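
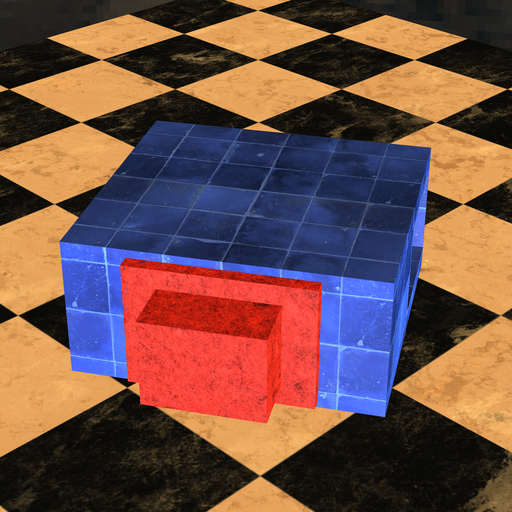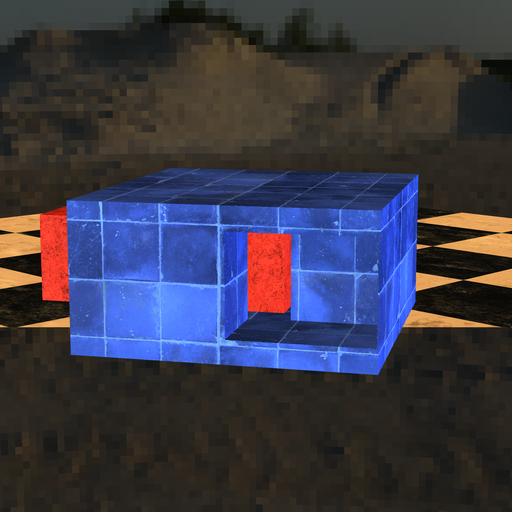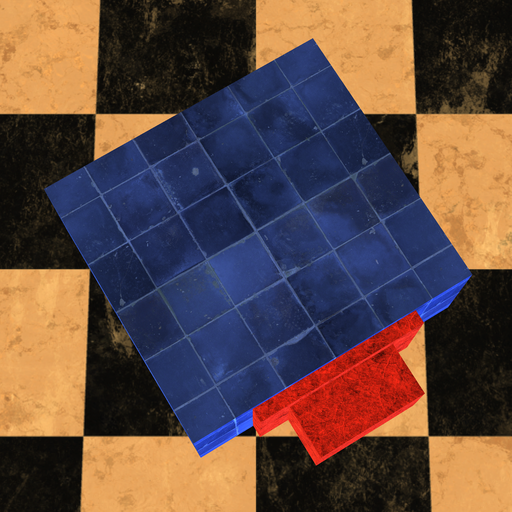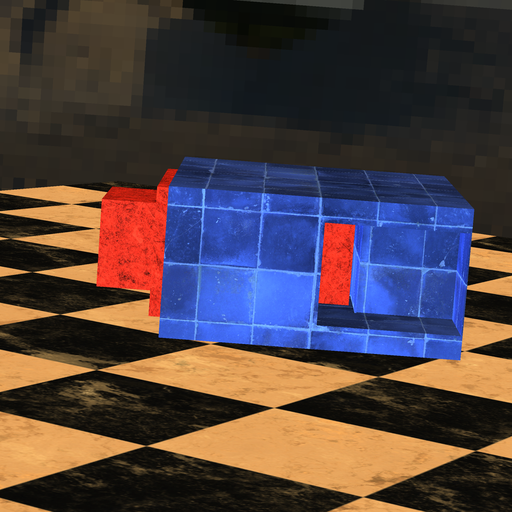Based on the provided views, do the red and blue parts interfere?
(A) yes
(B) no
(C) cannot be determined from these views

(B) no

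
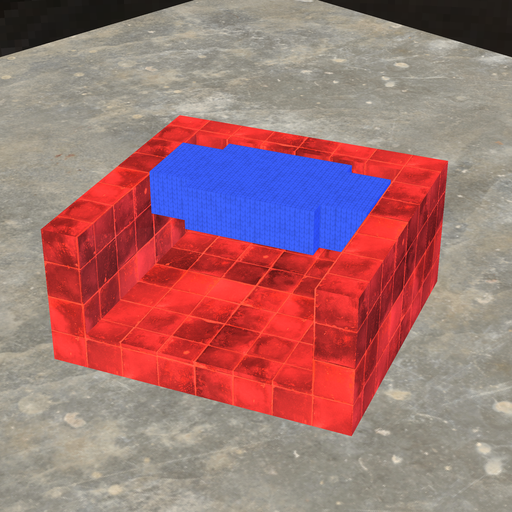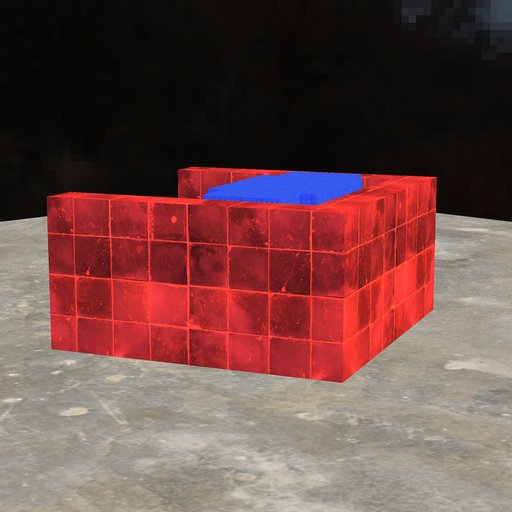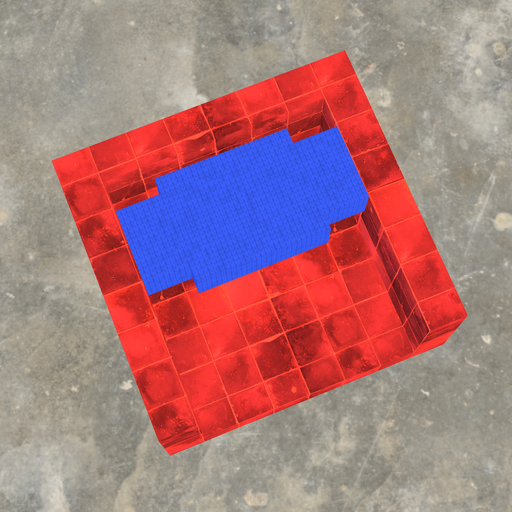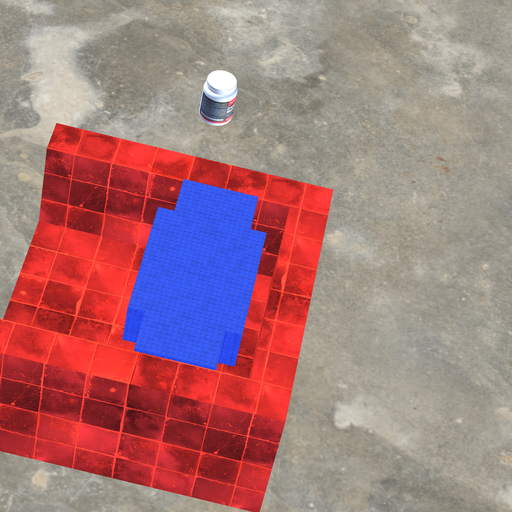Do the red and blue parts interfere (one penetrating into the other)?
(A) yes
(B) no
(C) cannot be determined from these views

(B) no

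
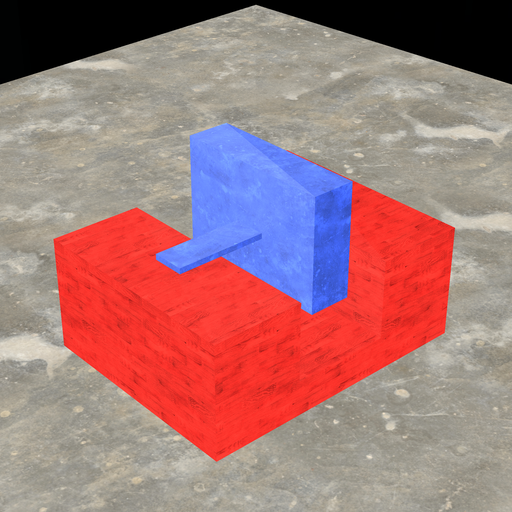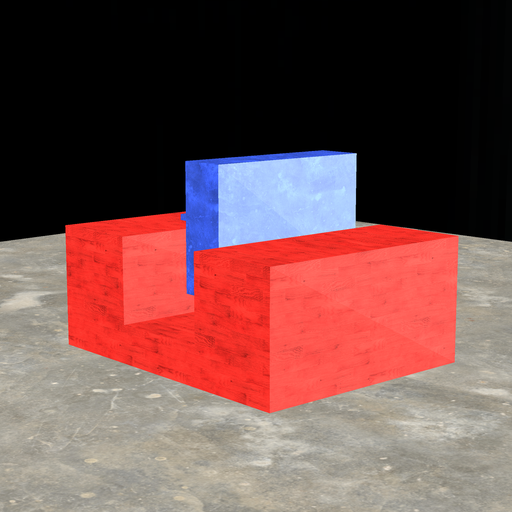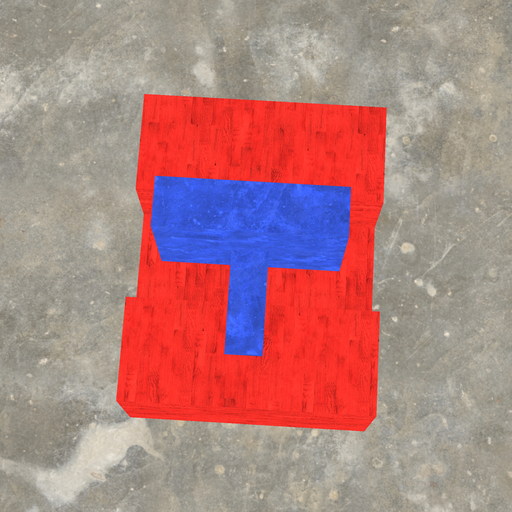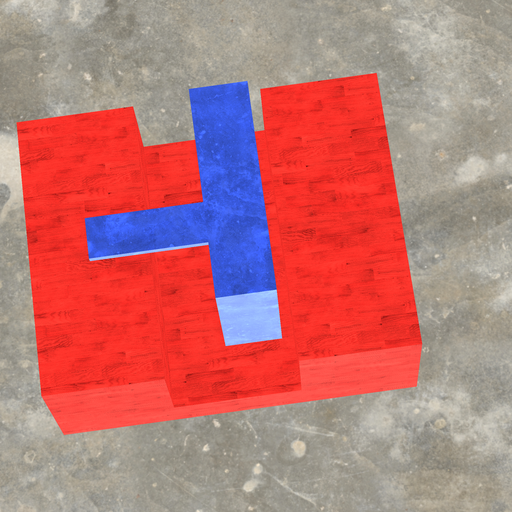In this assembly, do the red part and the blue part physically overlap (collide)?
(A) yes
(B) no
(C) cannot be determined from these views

(B) no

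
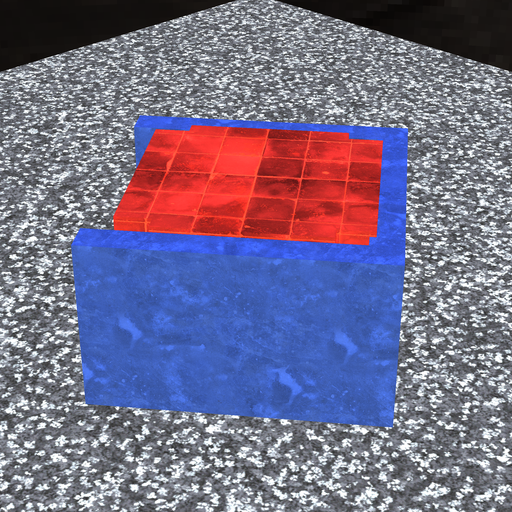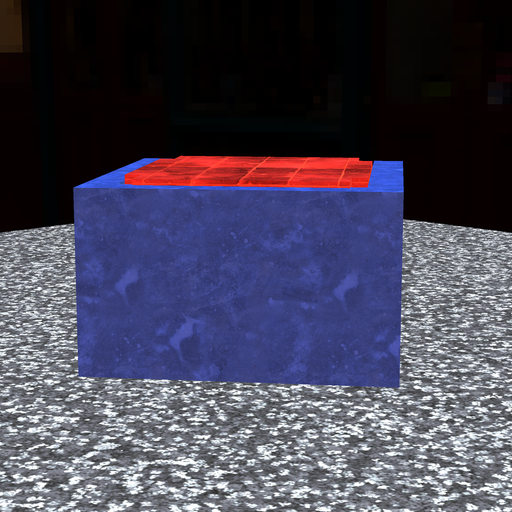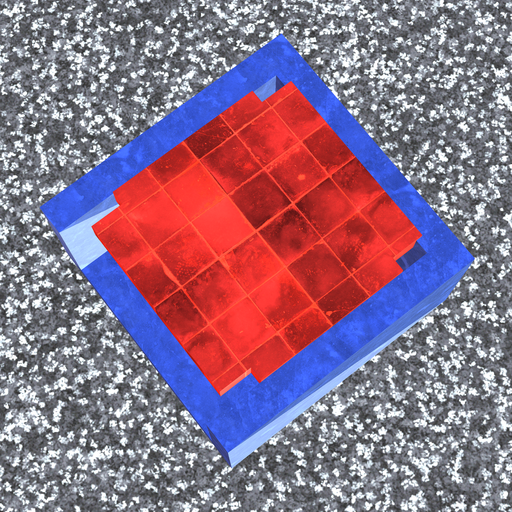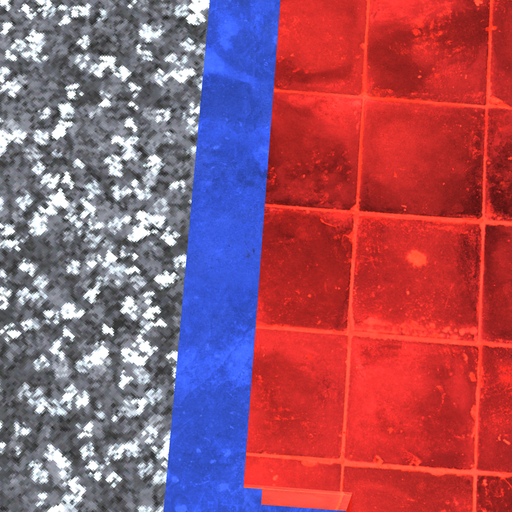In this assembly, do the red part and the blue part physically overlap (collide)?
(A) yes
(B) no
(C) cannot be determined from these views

(A) yes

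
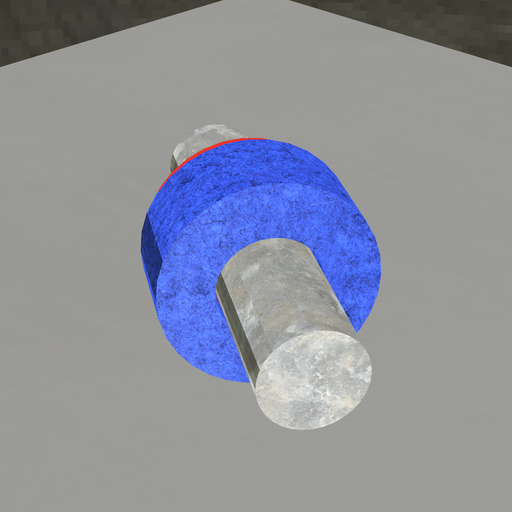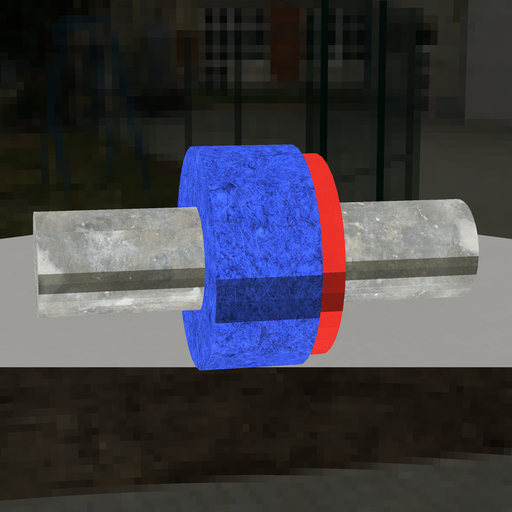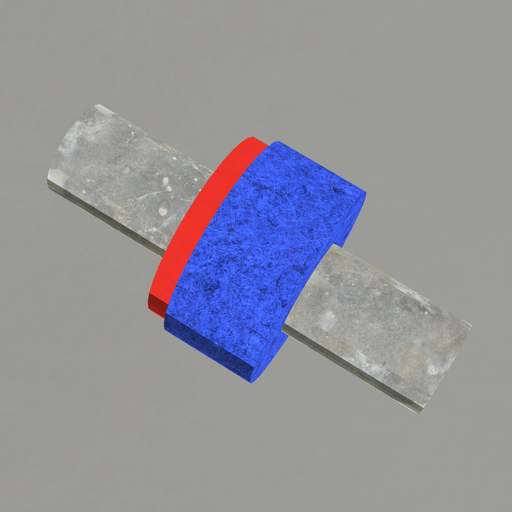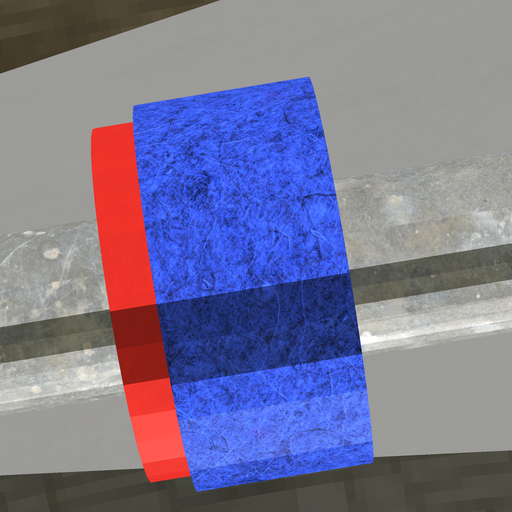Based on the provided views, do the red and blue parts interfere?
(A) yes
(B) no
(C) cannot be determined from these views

(A) yes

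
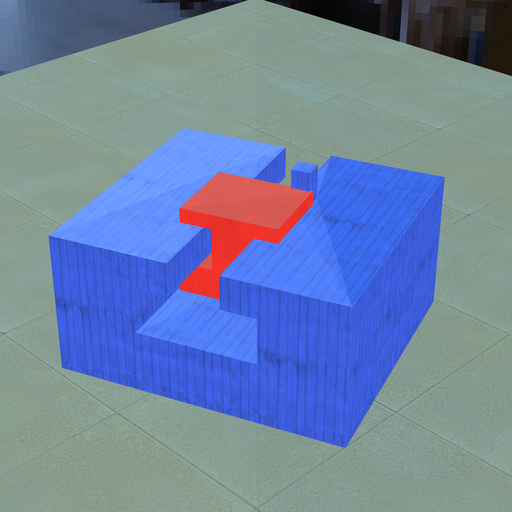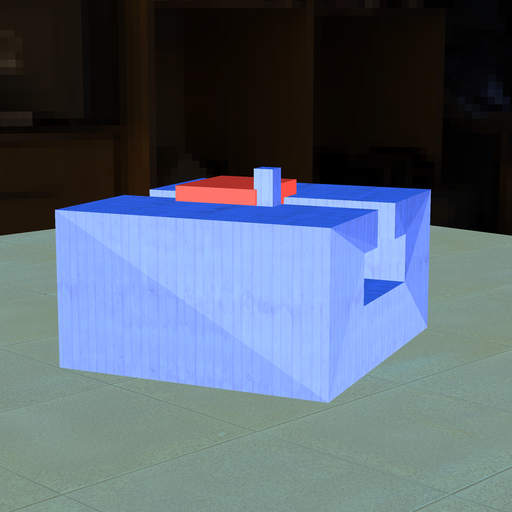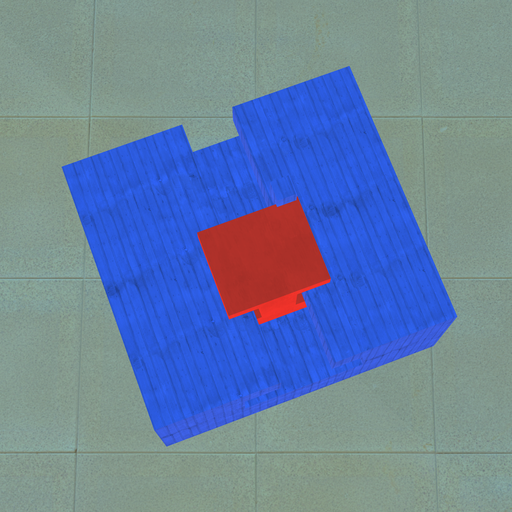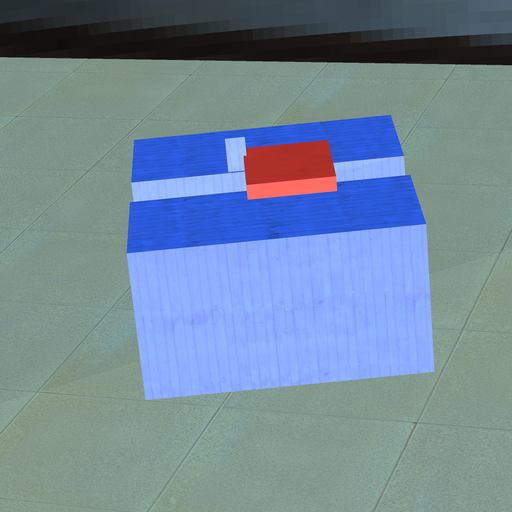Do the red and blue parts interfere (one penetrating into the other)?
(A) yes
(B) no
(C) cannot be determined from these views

(A) yes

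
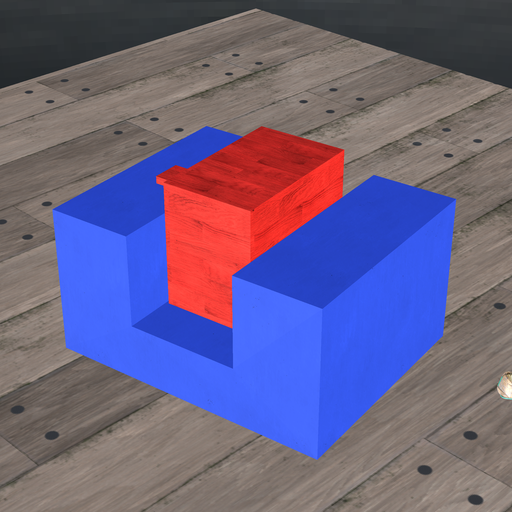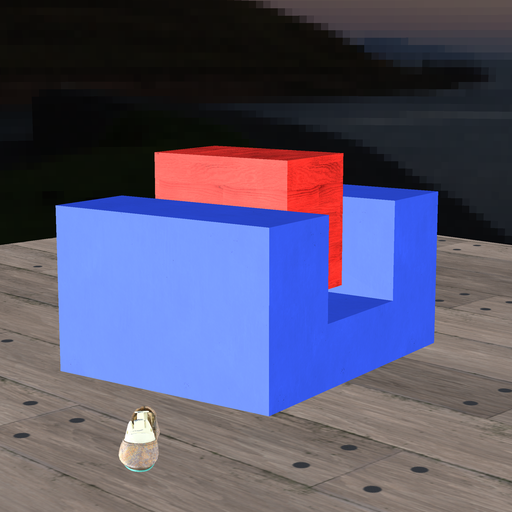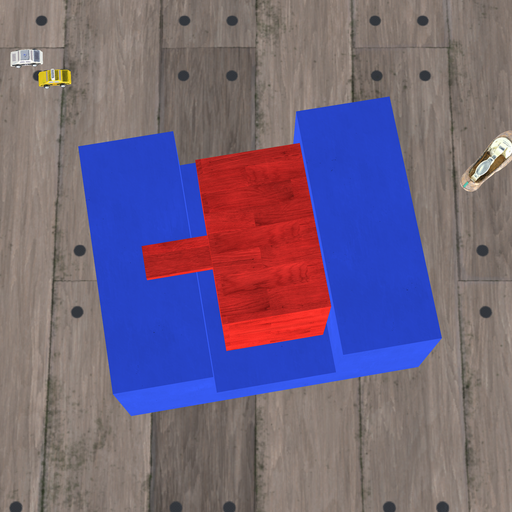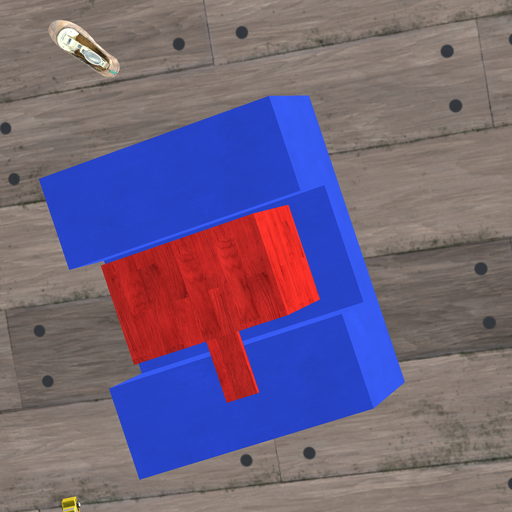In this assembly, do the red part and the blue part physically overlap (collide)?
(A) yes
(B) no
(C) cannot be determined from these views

(B) no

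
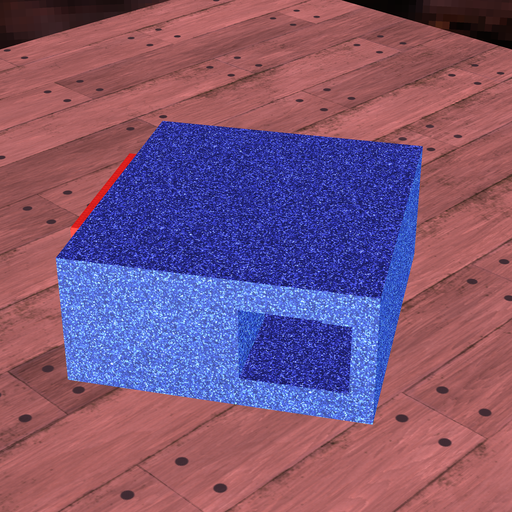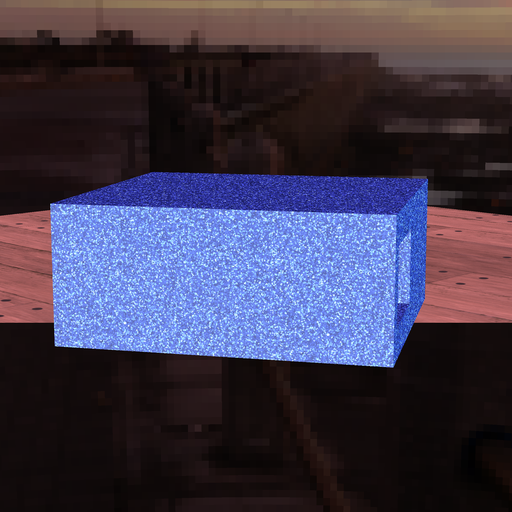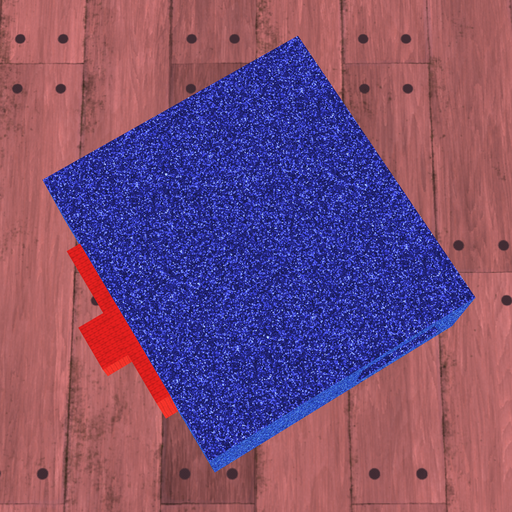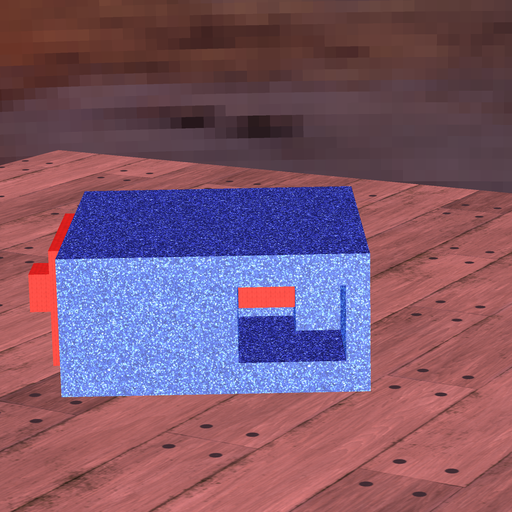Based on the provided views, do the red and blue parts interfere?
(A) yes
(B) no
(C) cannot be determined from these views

(A) yes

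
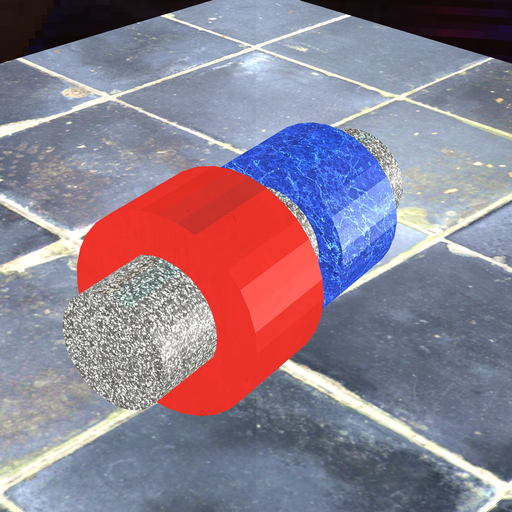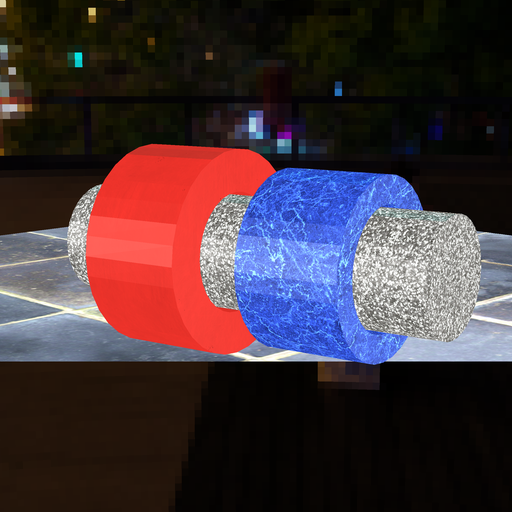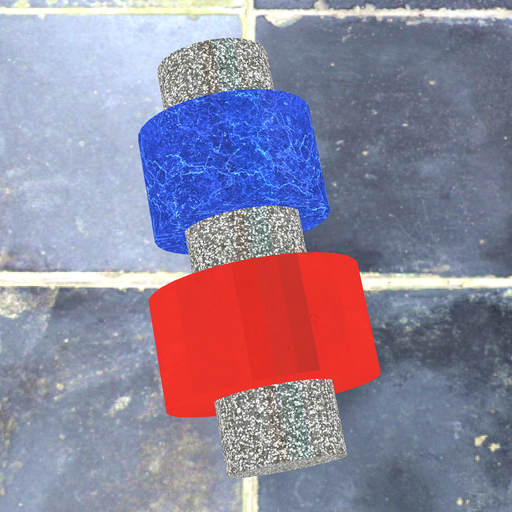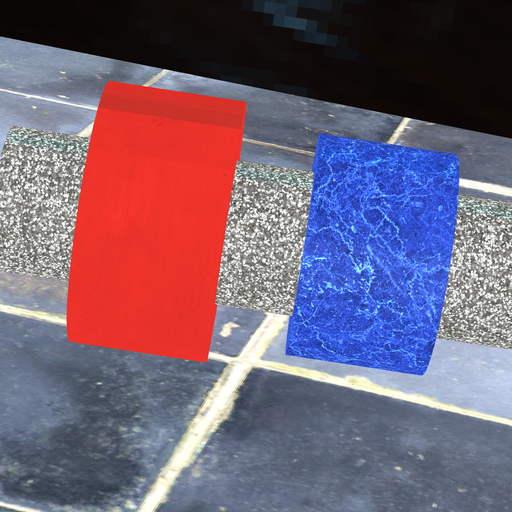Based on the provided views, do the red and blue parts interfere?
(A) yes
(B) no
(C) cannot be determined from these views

(B) no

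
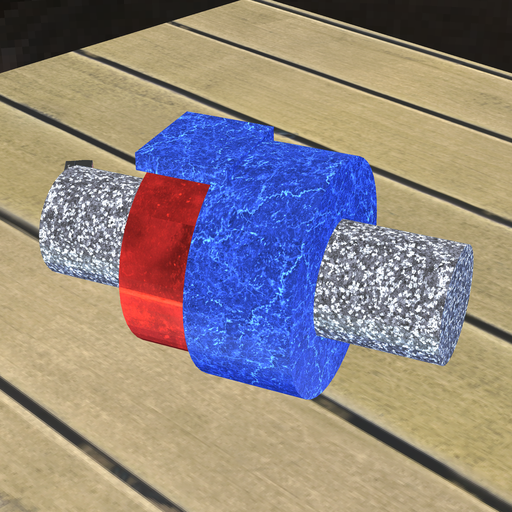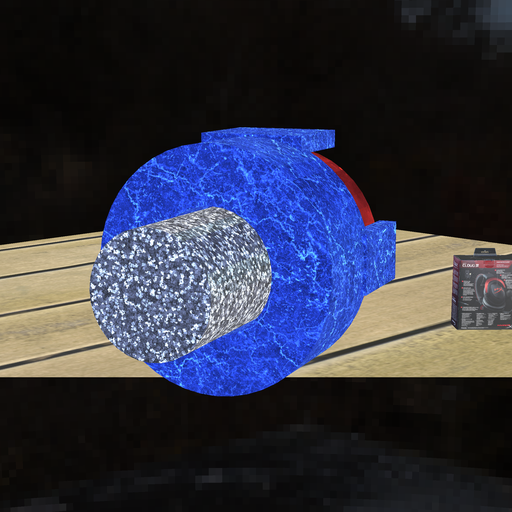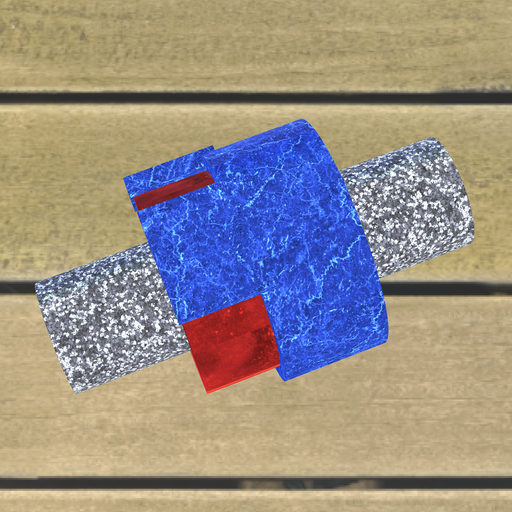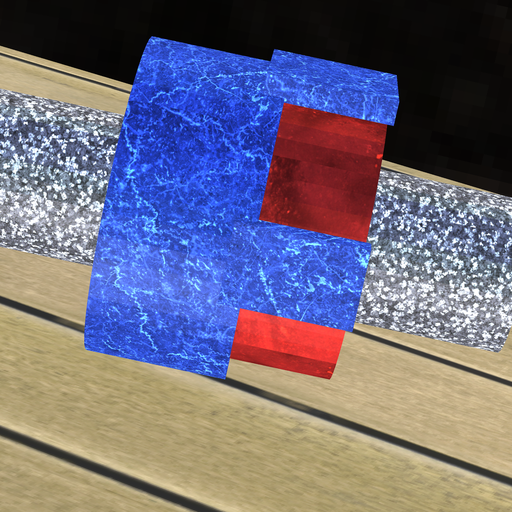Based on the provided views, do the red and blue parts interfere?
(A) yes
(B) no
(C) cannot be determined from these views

(A) yes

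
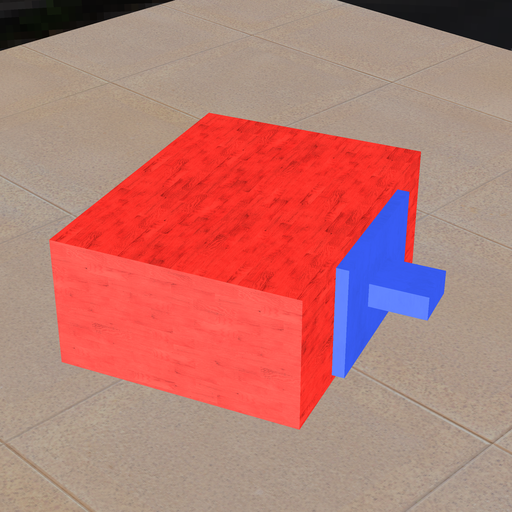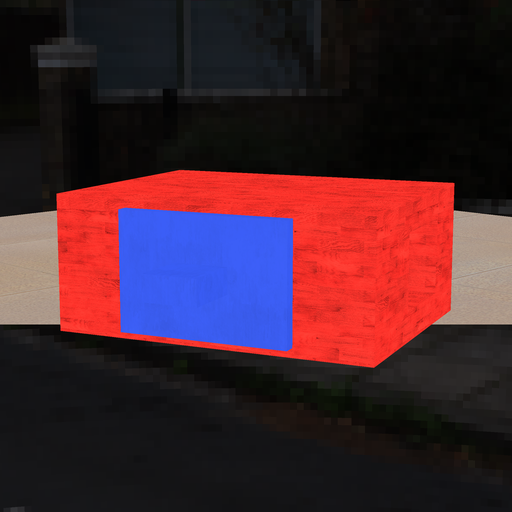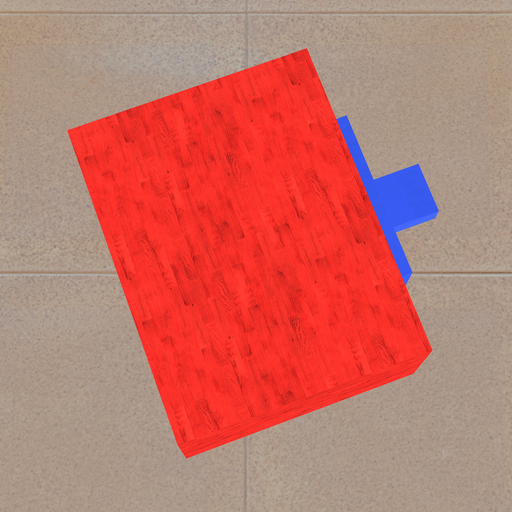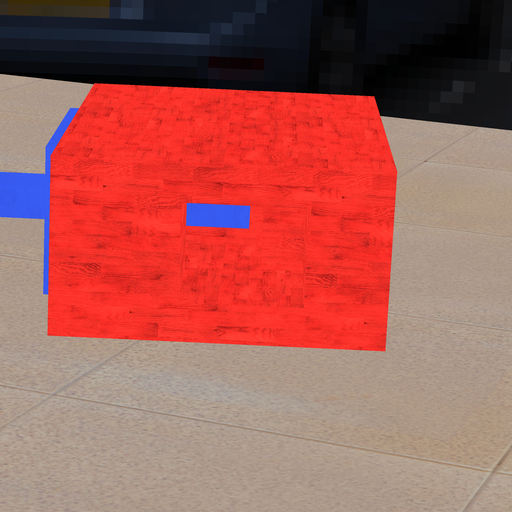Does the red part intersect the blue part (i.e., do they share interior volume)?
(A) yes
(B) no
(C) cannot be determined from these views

(B) no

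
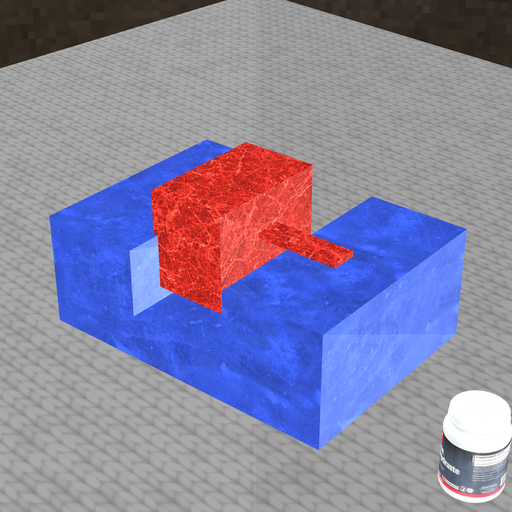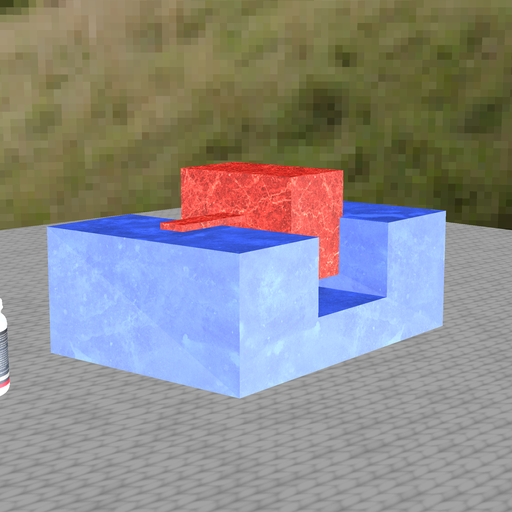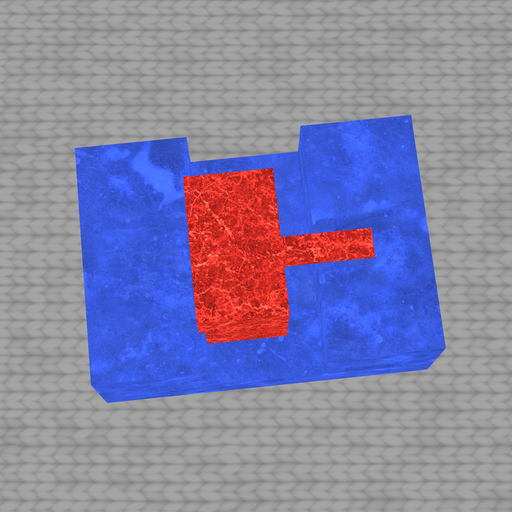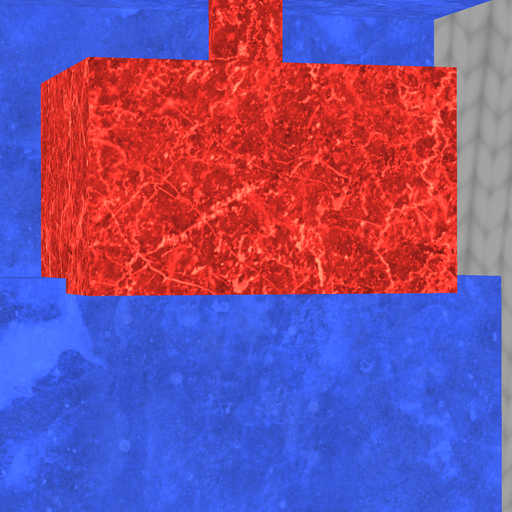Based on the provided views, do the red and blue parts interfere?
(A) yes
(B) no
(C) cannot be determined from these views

(A) yes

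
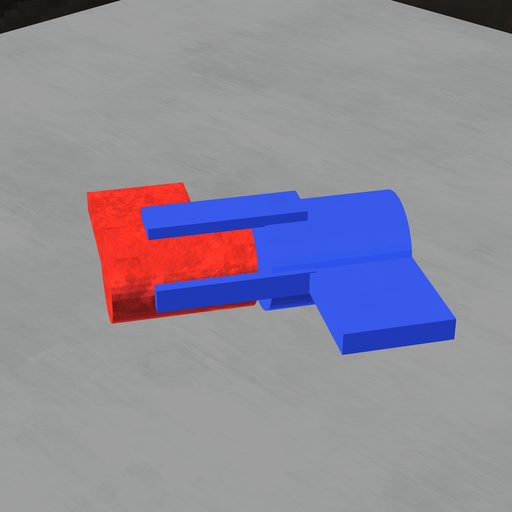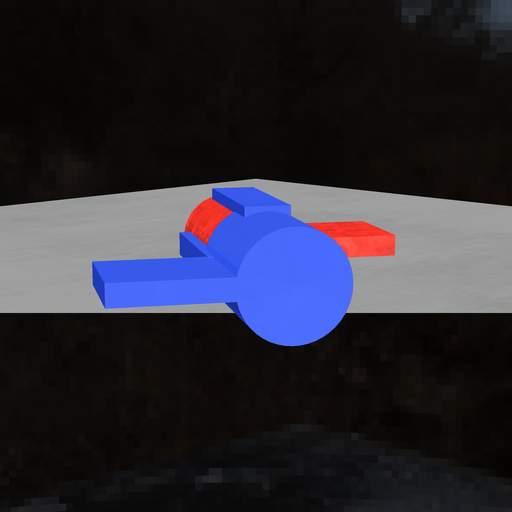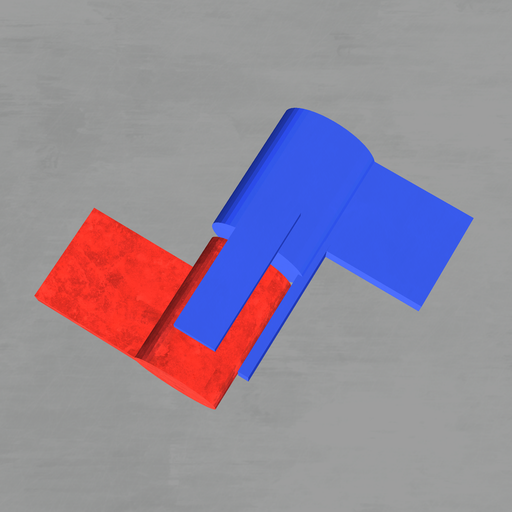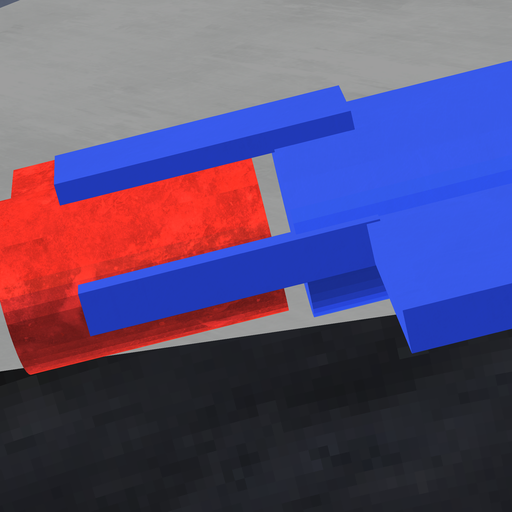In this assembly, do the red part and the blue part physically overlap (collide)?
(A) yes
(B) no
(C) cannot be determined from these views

(B) no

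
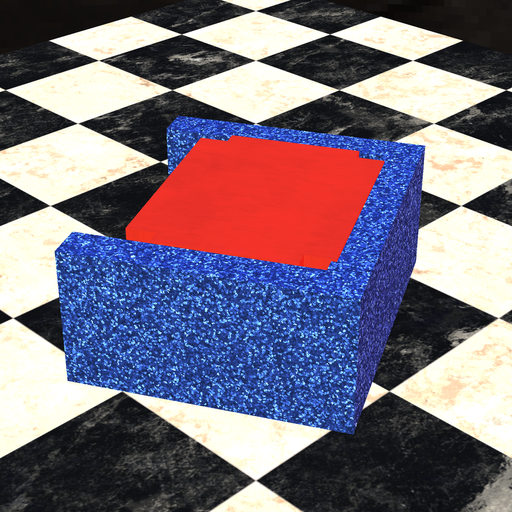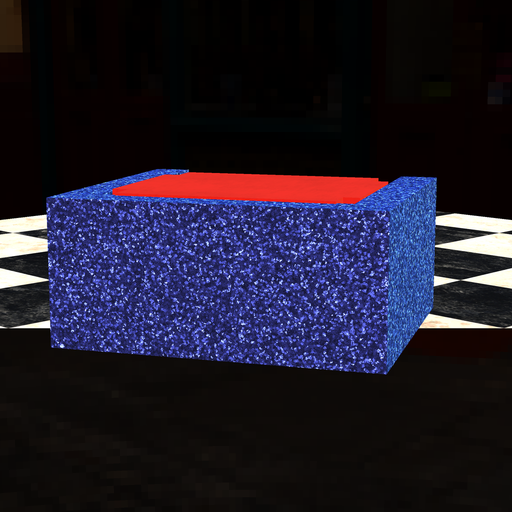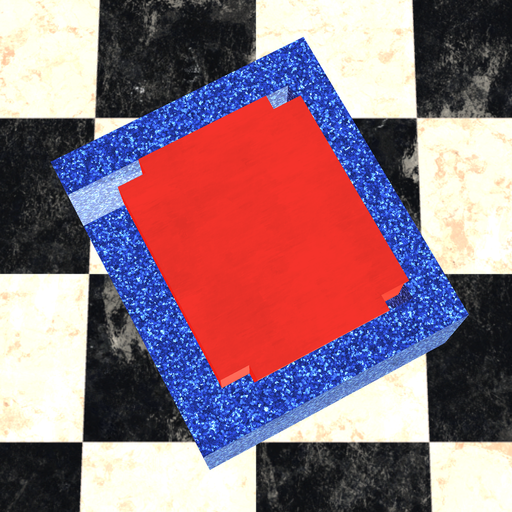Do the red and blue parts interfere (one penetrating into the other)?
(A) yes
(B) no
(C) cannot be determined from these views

(A) yes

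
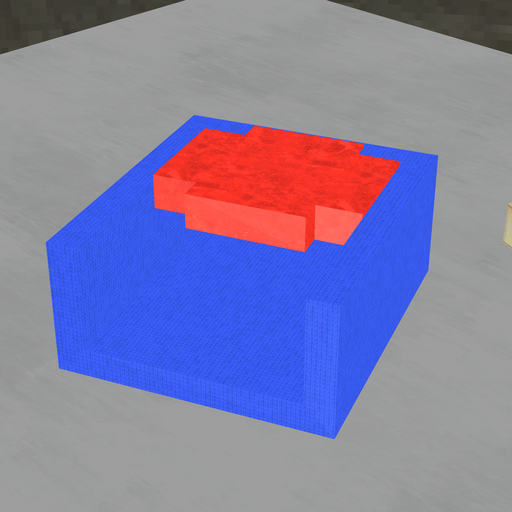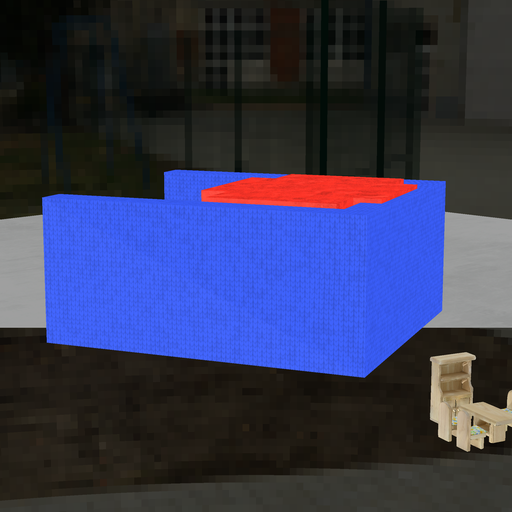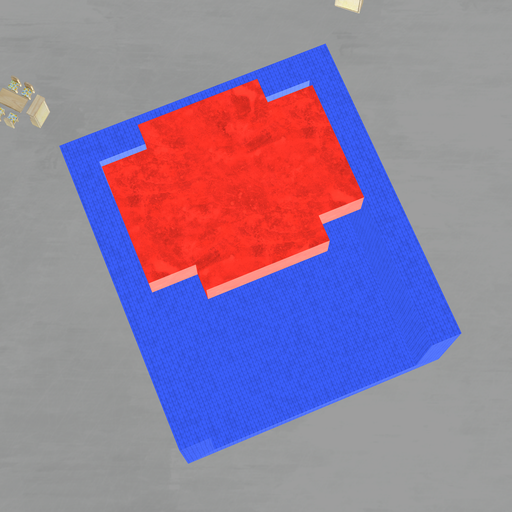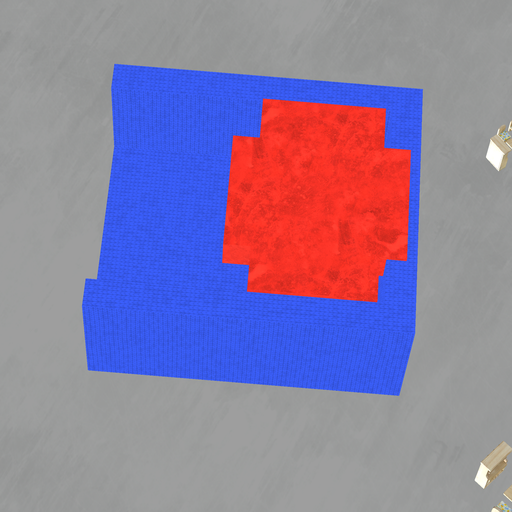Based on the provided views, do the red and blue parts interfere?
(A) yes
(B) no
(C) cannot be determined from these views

(A) yes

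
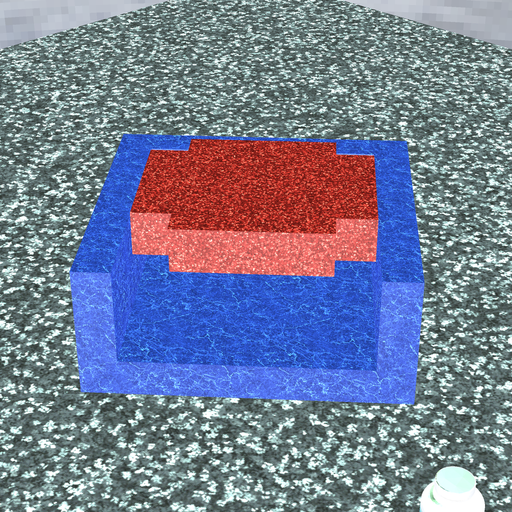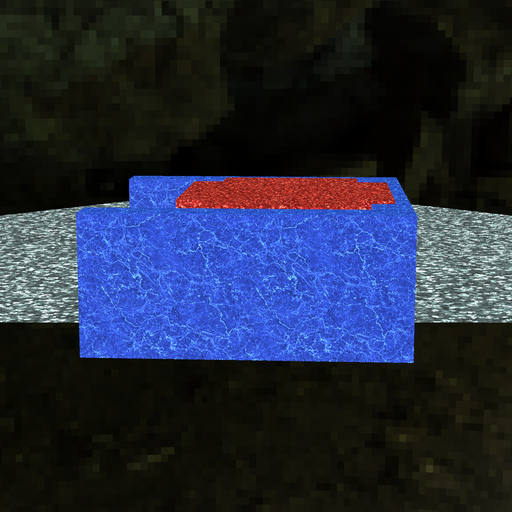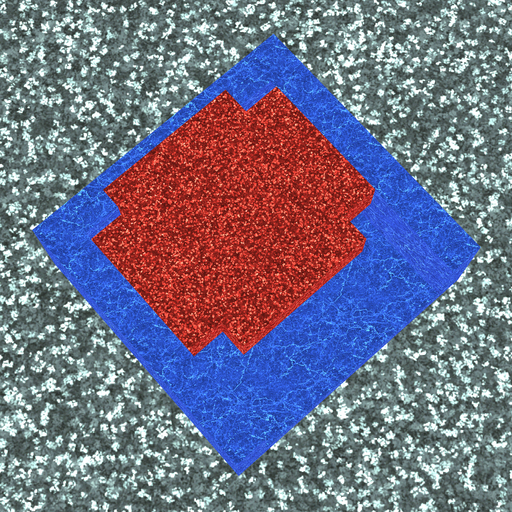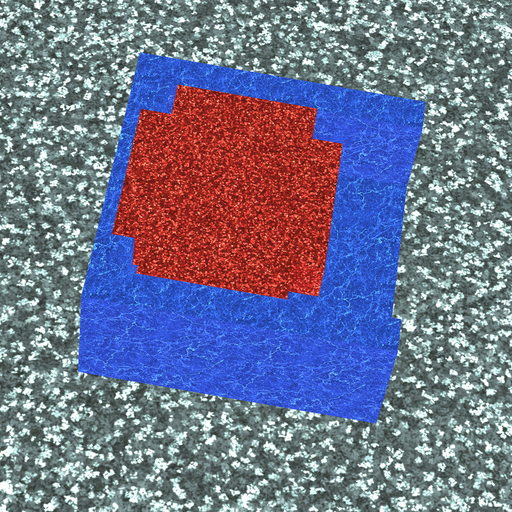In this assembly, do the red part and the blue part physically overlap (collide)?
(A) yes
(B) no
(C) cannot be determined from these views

(A) yes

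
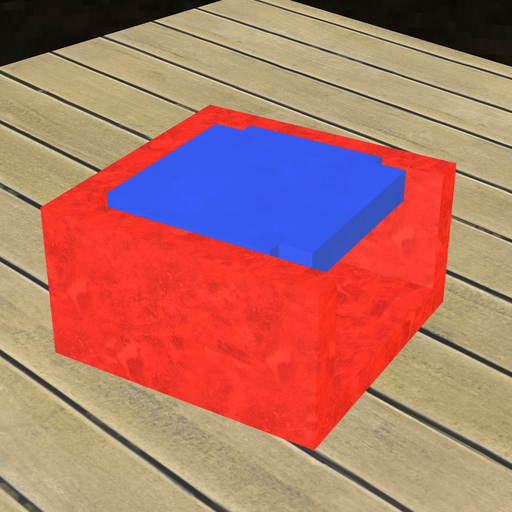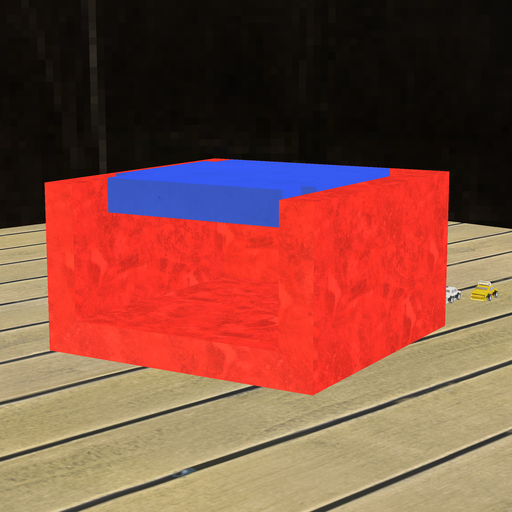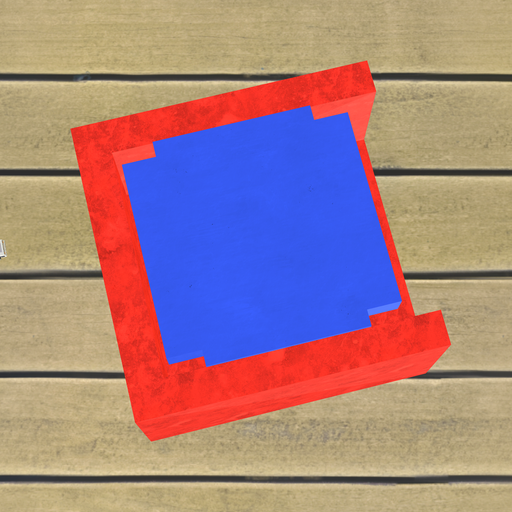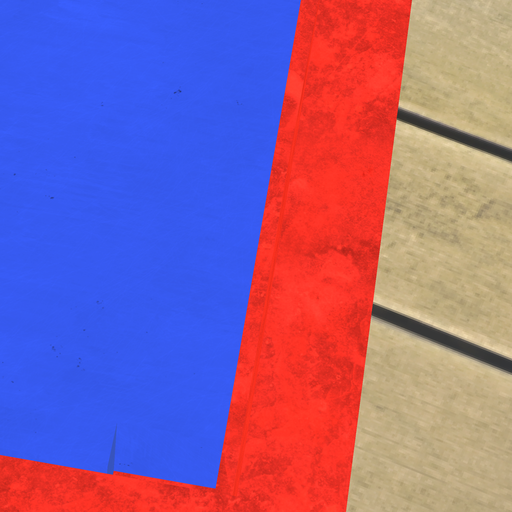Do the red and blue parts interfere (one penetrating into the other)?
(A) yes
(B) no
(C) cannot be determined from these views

(B) no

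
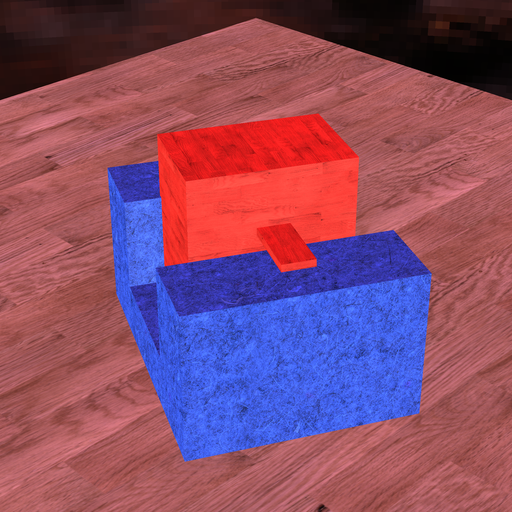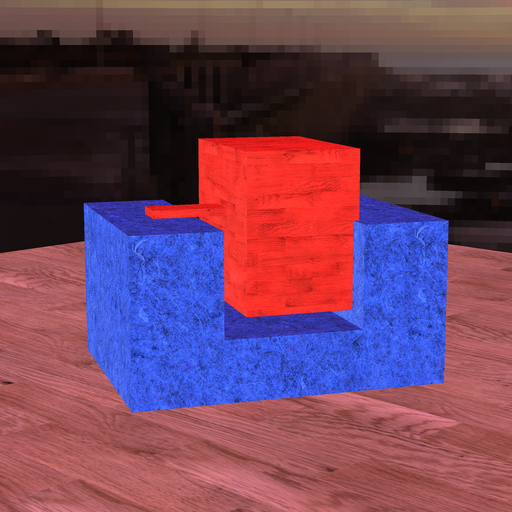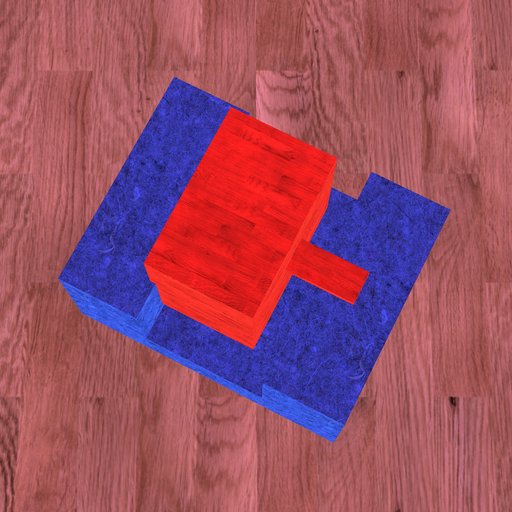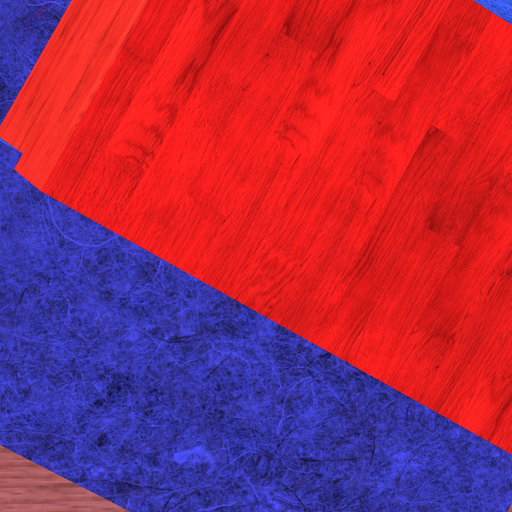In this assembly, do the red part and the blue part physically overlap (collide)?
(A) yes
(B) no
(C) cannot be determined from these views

(A) yes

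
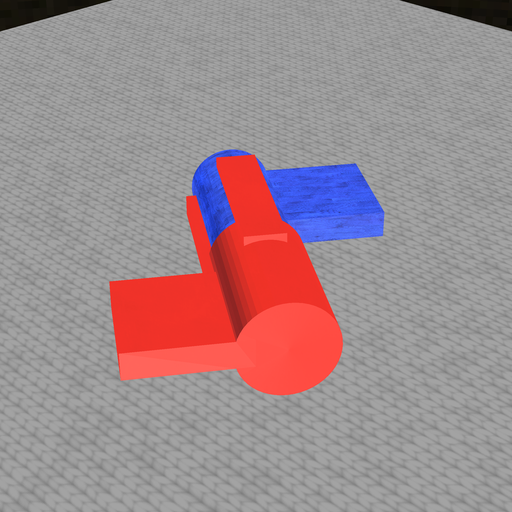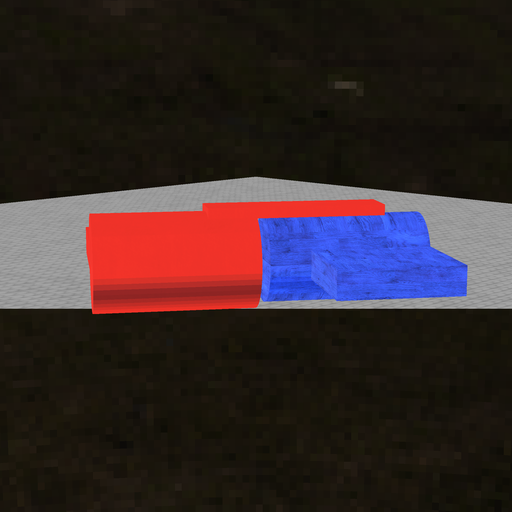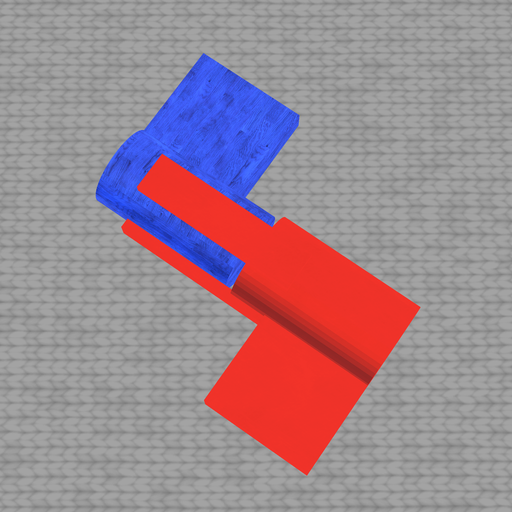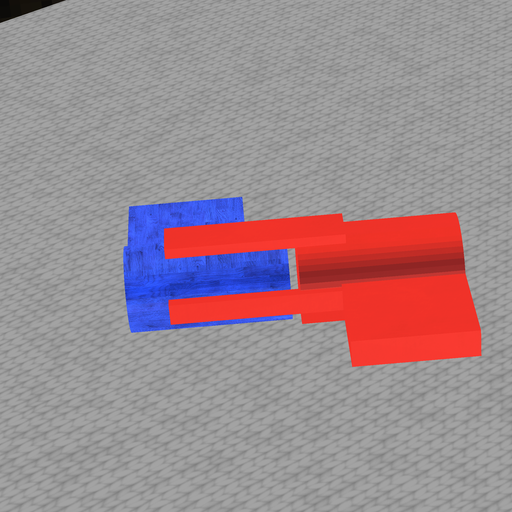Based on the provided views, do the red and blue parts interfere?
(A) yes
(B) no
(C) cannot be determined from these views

(B) no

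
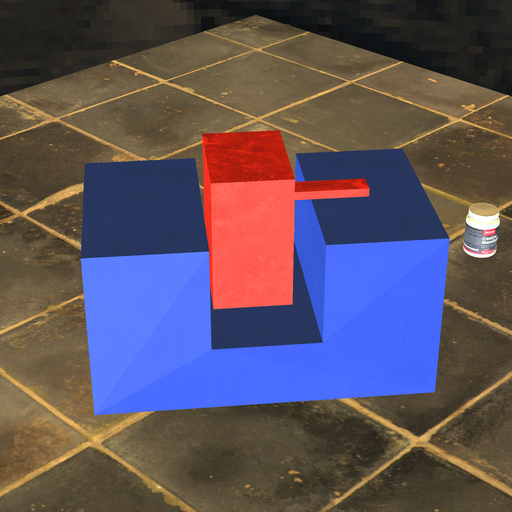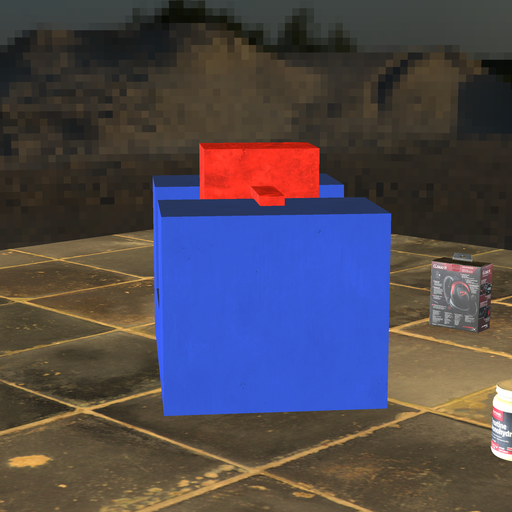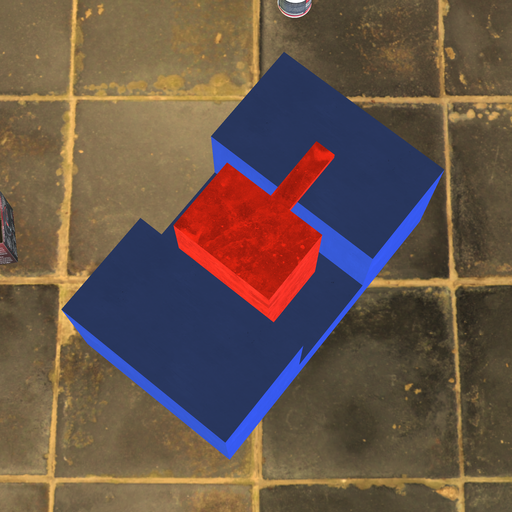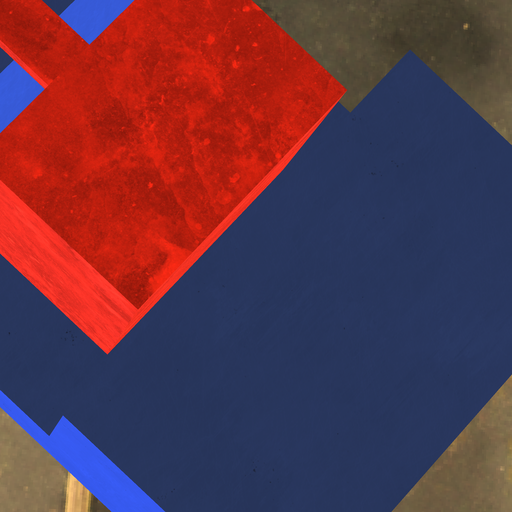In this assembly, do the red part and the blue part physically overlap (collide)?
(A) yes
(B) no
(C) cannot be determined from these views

(B) no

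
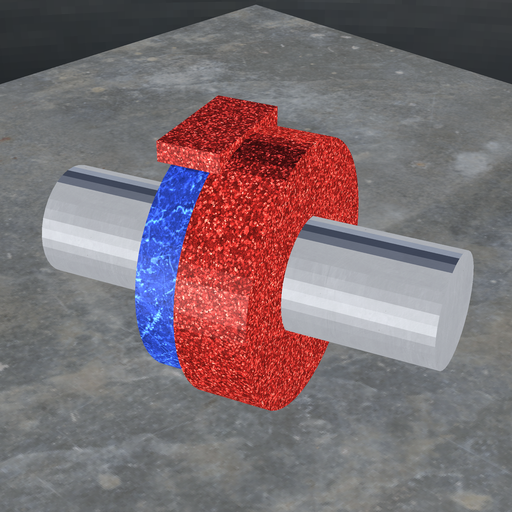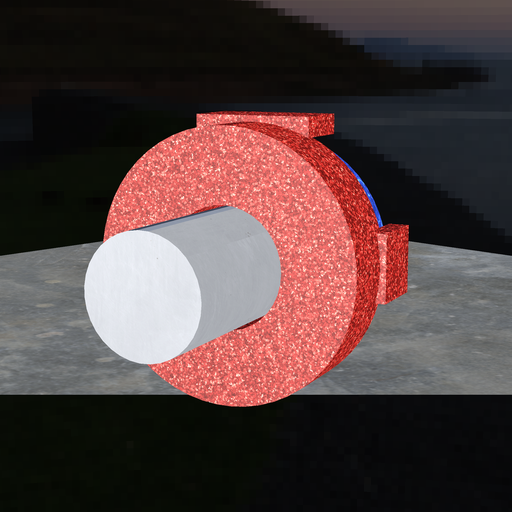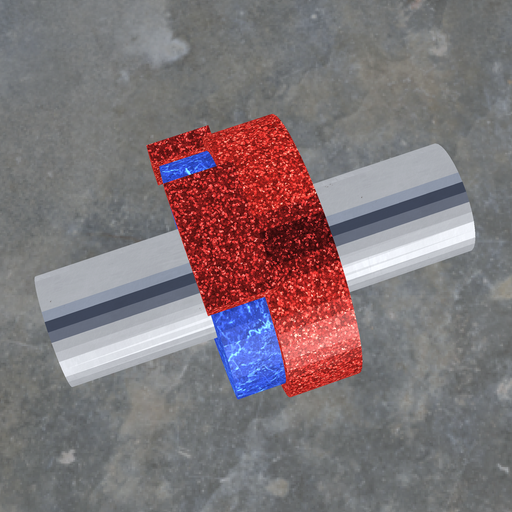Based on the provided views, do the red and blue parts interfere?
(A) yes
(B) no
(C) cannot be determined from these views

(A) yes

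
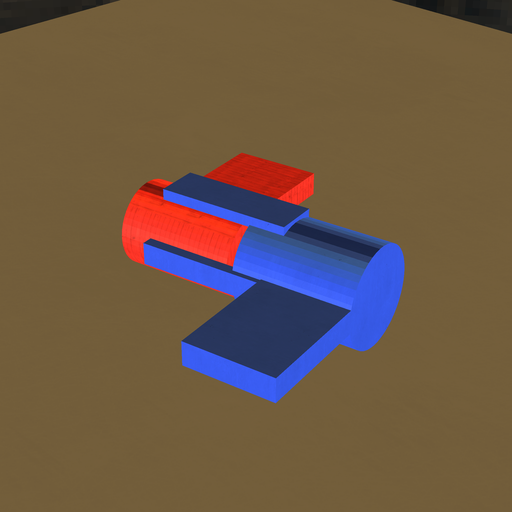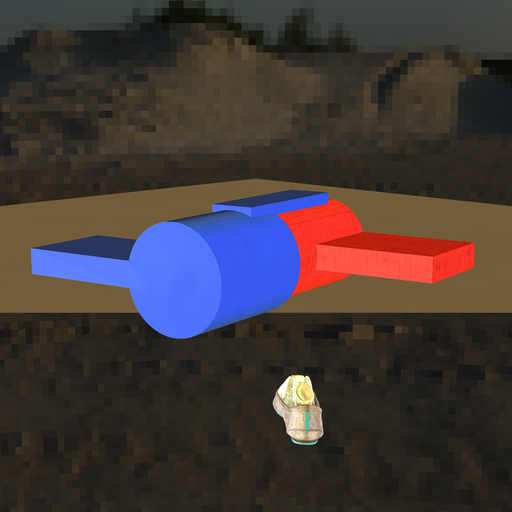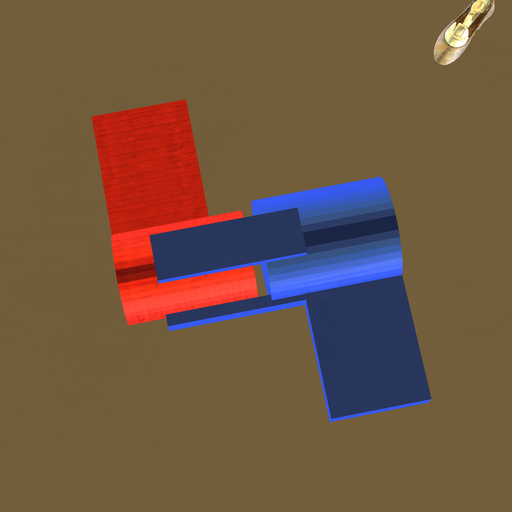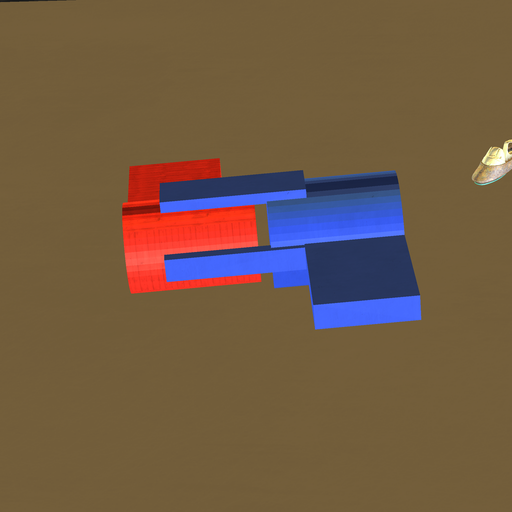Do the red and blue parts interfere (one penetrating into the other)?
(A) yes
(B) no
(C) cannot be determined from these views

(B) no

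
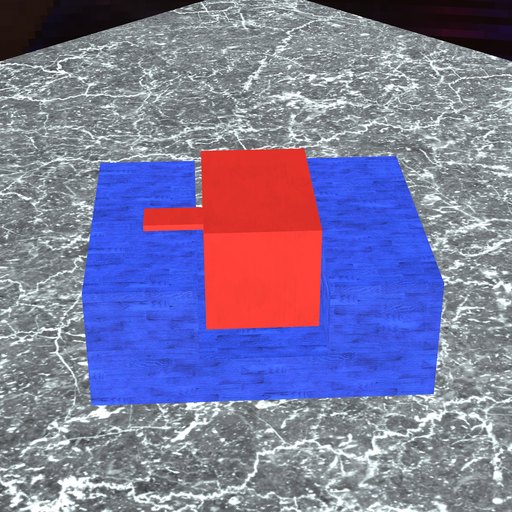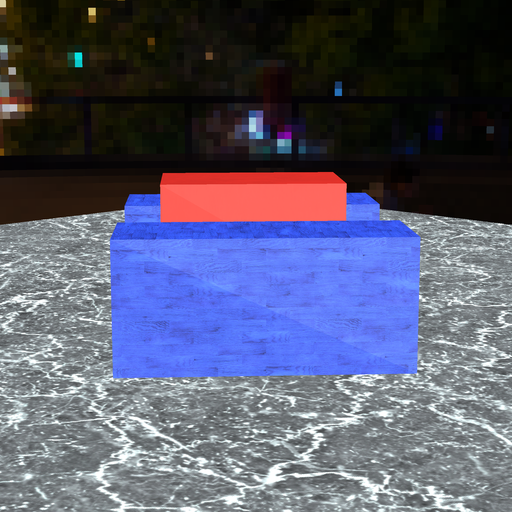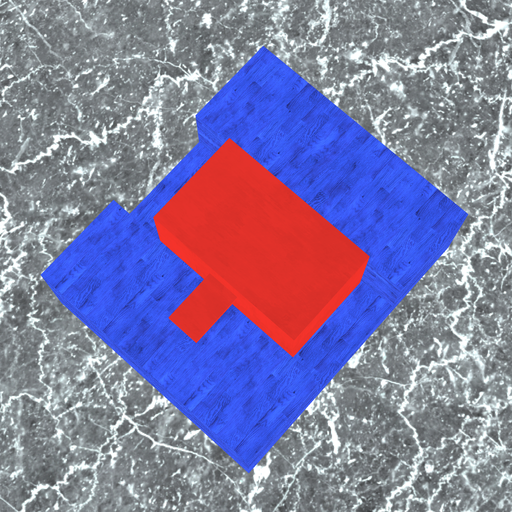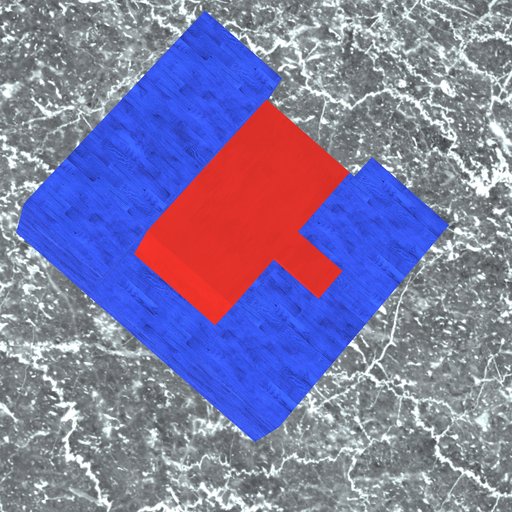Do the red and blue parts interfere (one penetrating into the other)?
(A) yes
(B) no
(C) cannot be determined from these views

(B) no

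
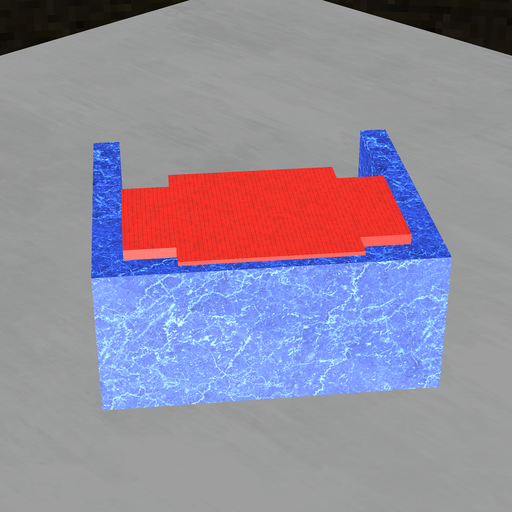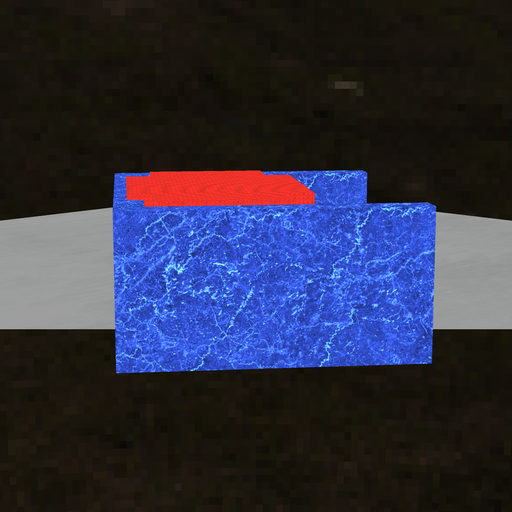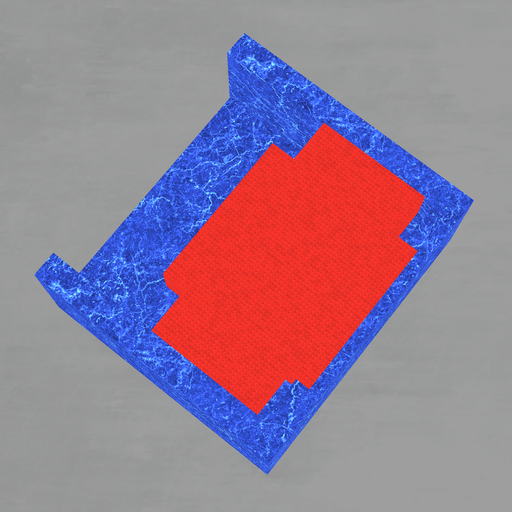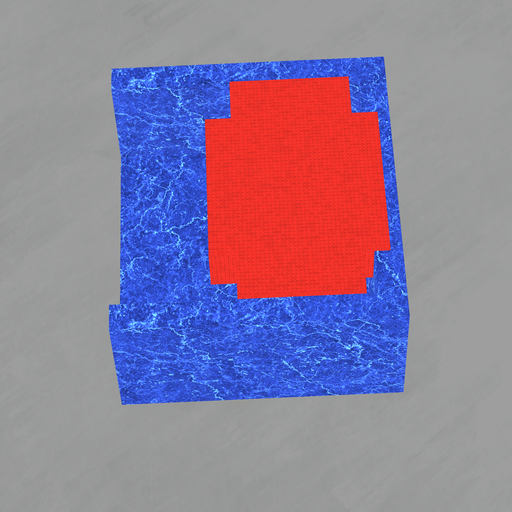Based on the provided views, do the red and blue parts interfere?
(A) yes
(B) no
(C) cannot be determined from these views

(A) yes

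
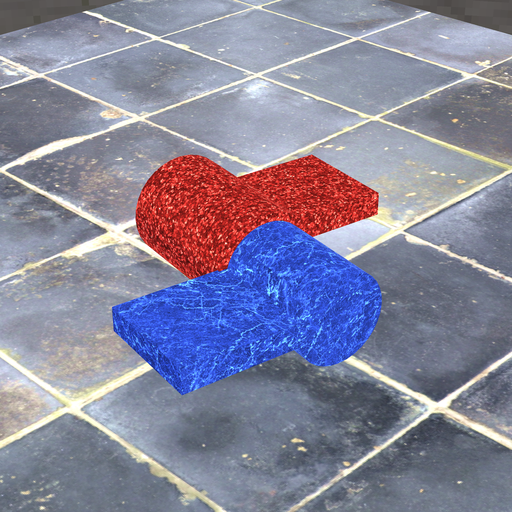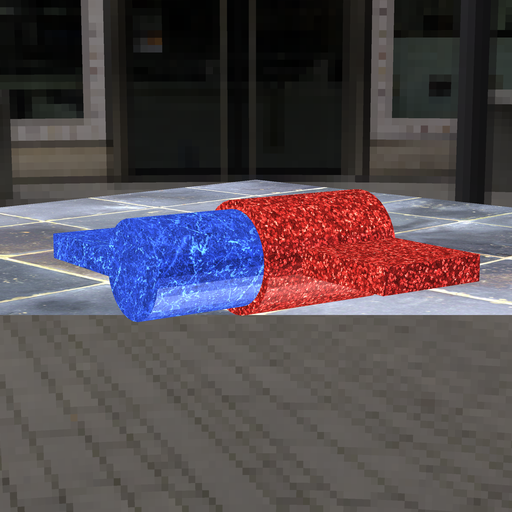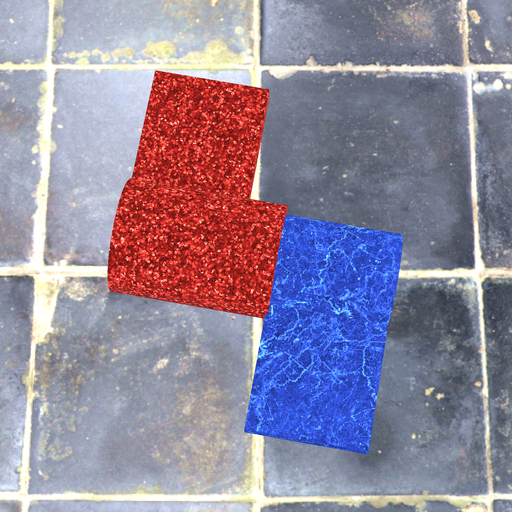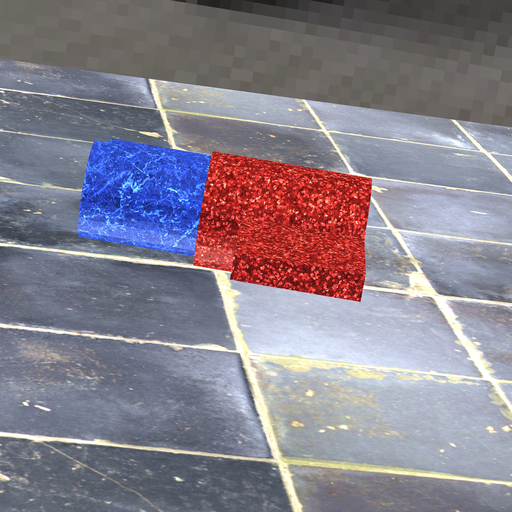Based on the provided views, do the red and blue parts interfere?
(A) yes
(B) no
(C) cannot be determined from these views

(A) yes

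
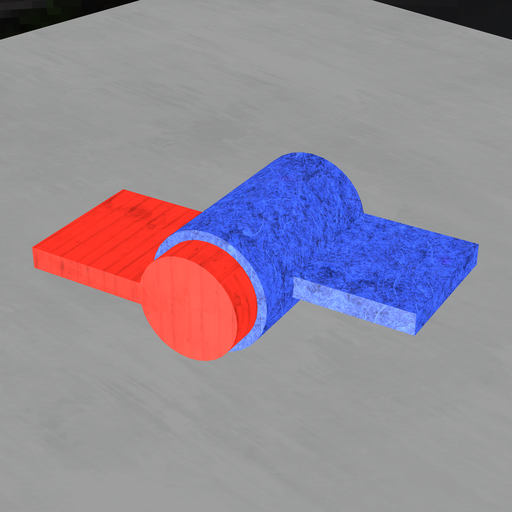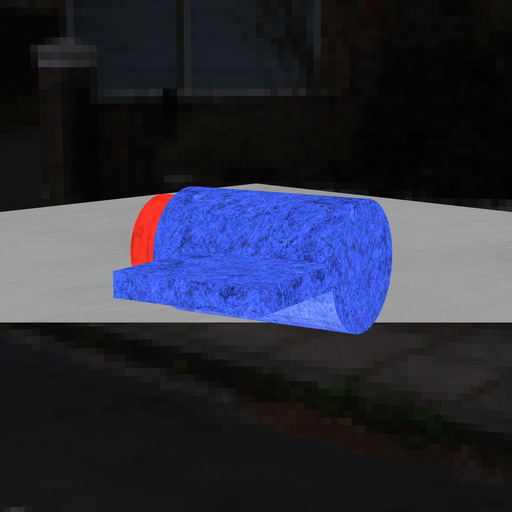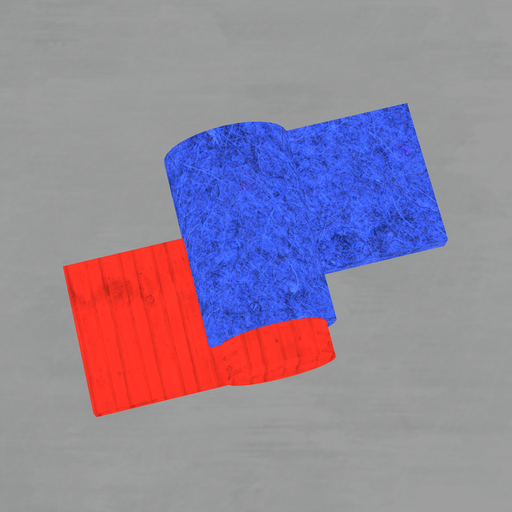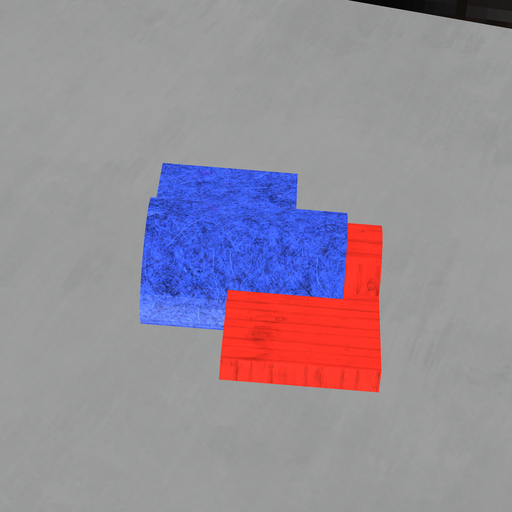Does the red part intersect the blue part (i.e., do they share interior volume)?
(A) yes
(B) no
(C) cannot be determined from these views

(A) yes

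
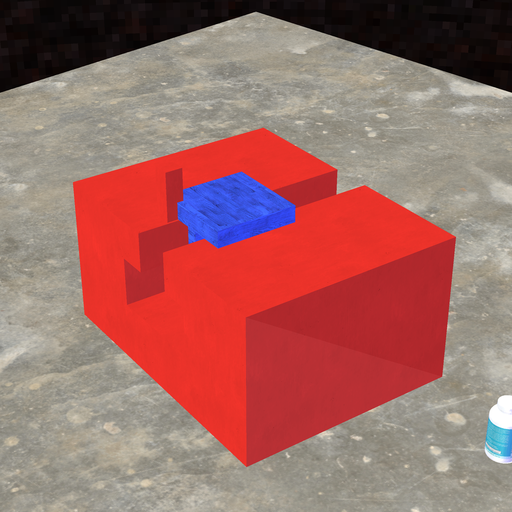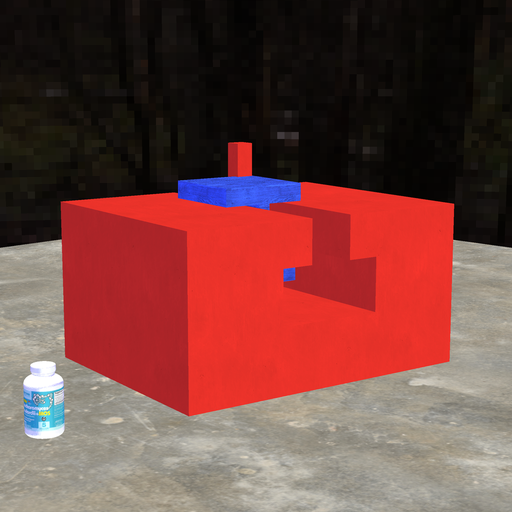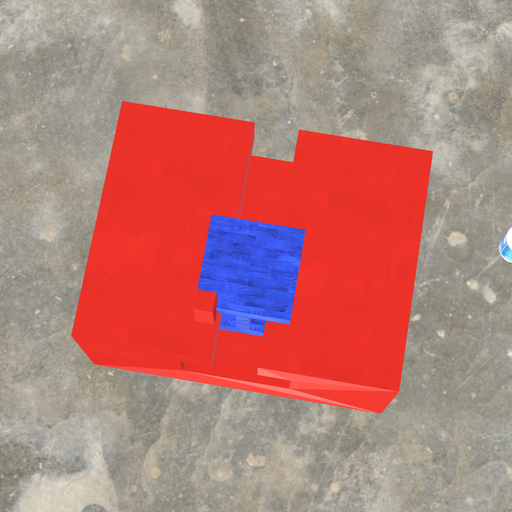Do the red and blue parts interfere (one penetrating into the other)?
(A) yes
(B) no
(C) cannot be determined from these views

(A) yes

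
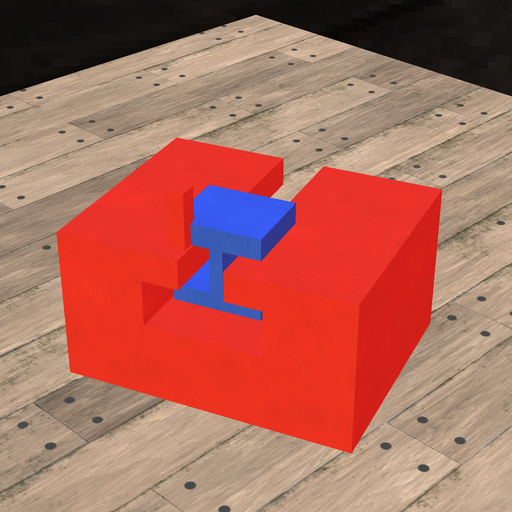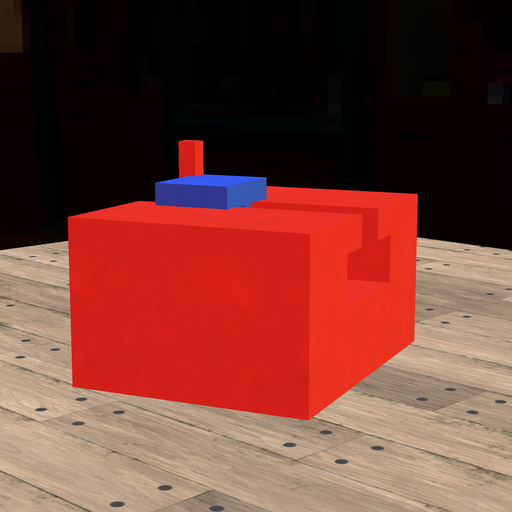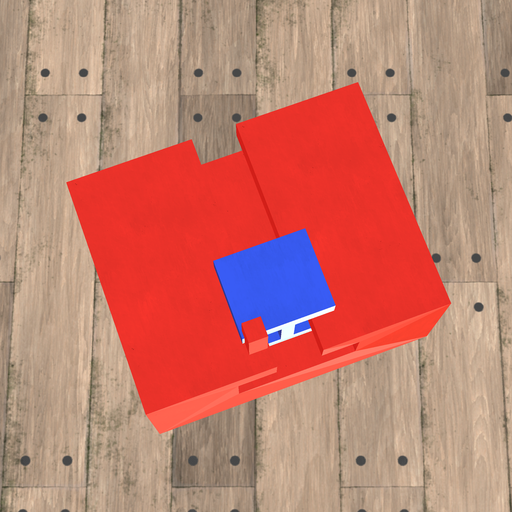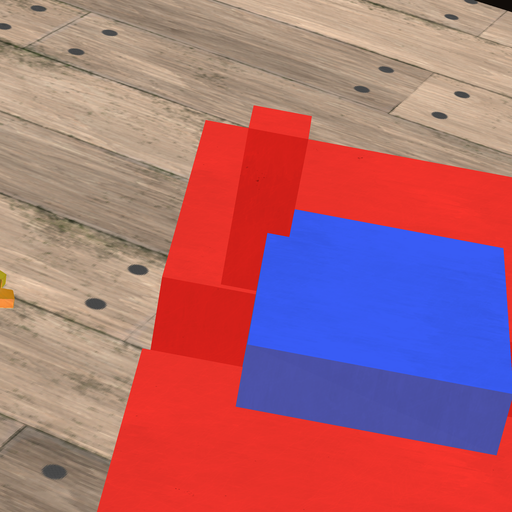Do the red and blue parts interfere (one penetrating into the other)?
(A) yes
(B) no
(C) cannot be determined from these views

(A) yes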